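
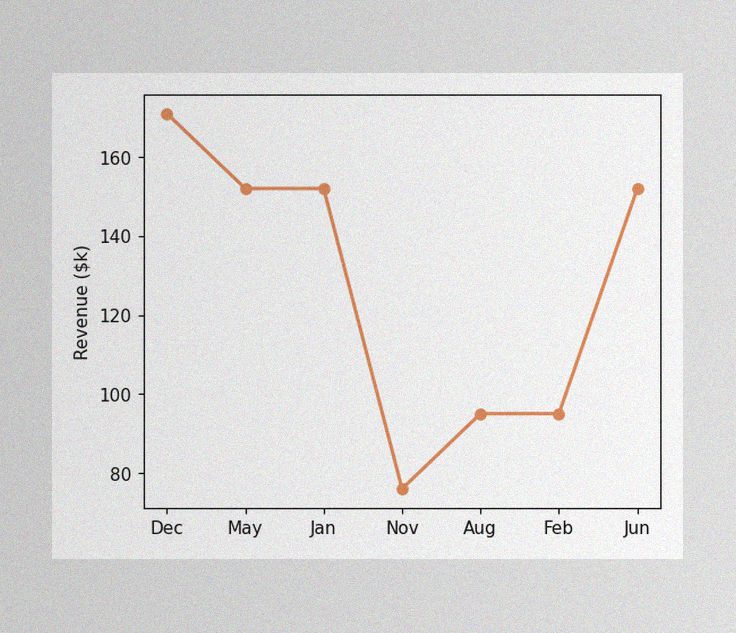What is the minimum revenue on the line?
The image has some photo noise and uneven lighting. The lowest point is at Nov, and reading across to the y-axis gives $76k.

$76k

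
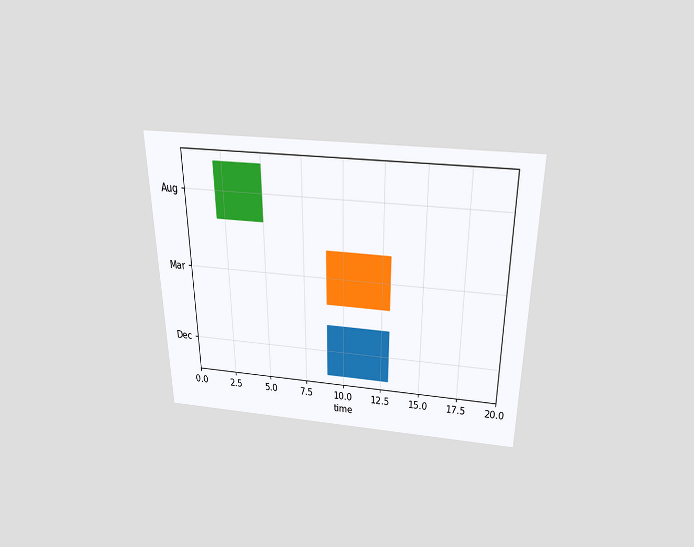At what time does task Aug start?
The chart is viewed slightly from above. The Aug bar begins at t=2.

2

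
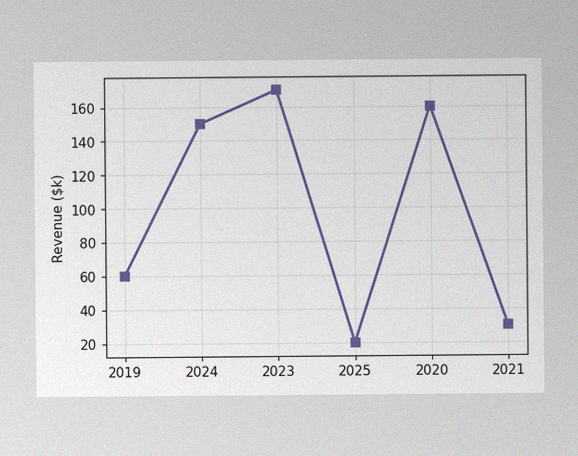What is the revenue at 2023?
The image has some photo noise and uneven lighting. At 2023, the line is at $170k.

$170k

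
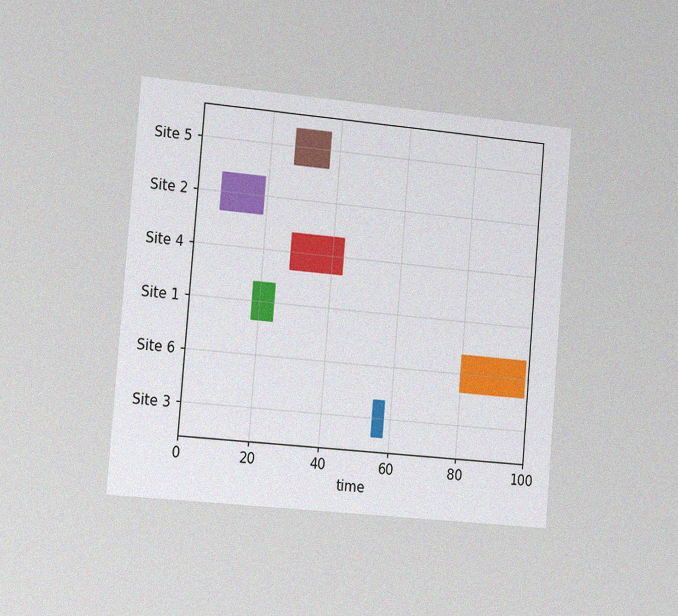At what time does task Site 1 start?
The chart is tilted about 5° clockwise and viewed slightly from the left, with some photo noise. The Site 1 bar begins at t=18.

18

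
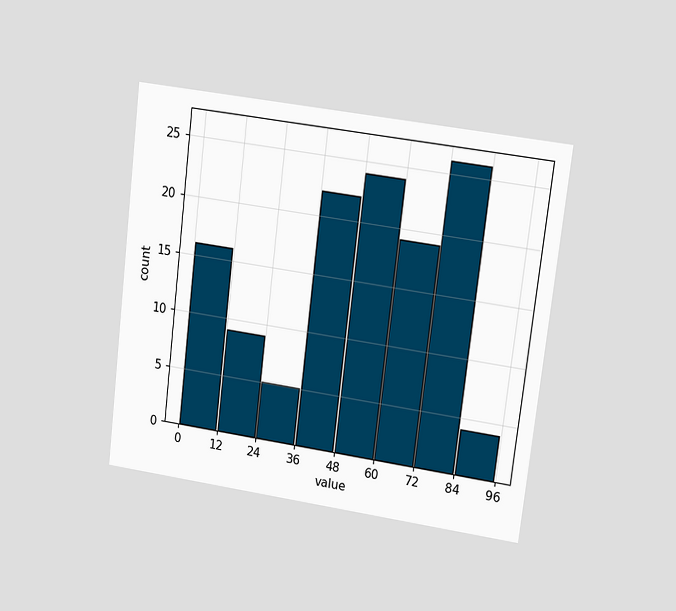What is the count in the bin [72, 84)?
The chart is tilted about 7° clockwise and viewed at a slight angle. The [72, 84) bin has height 26.

26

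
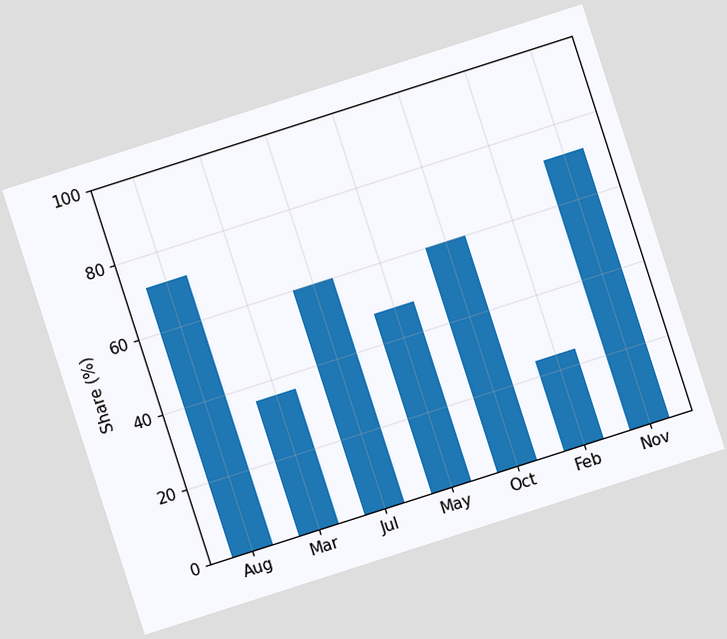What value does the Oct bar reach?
The chart is tilted about 18° counter-clockwise. Reading along the chart's y-axis, the Oct bar reaches 60%.

60%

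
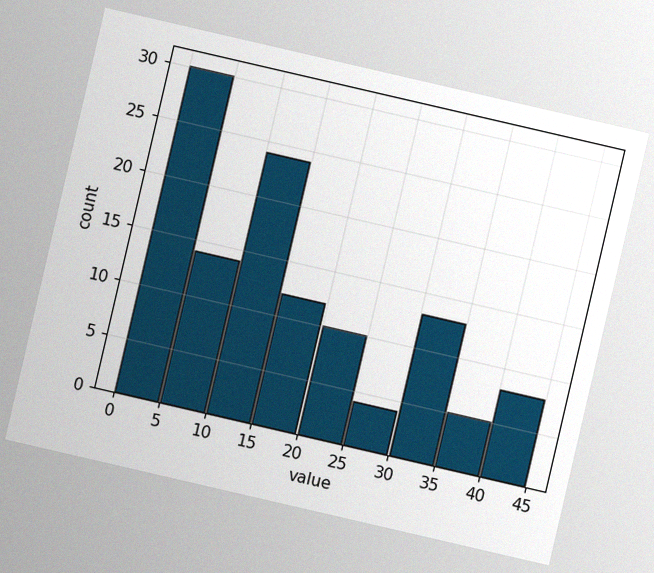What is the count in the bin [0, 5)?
30

The chart is tilted about 13° clockwise, with some photo noise. The [0, 5) bin has height 30.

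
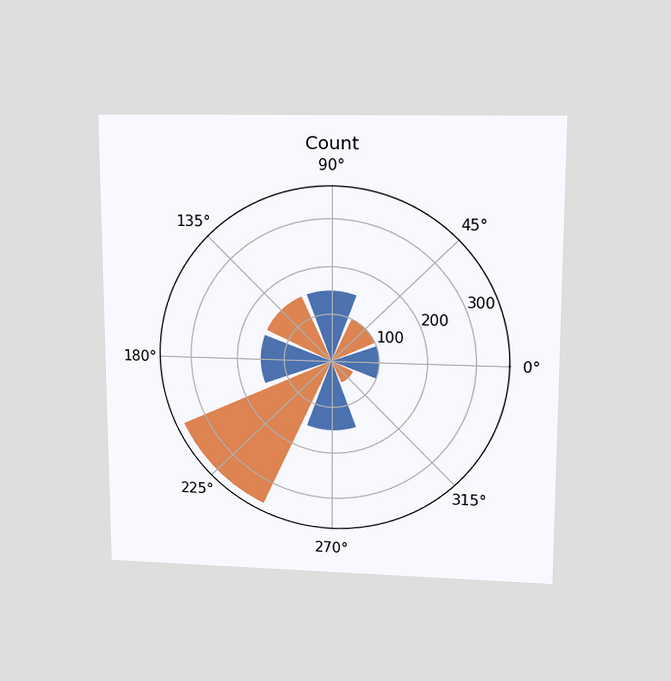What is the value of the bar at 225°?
350

The chart is viewed at a slight angle. The bar at 225° reaches 350 on the radial axis.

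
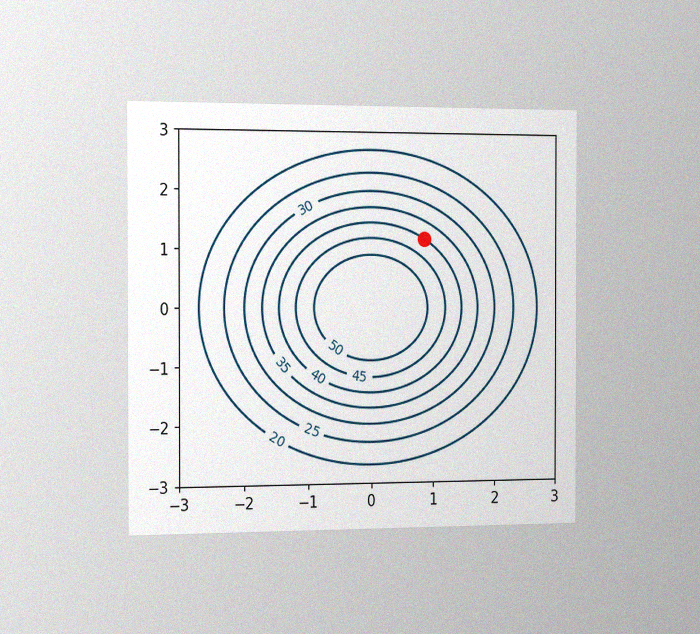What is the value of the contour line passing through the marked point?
40

The chart is viewed slightly from the left, with some photo noise. The marked point sits on the contour labelled 40.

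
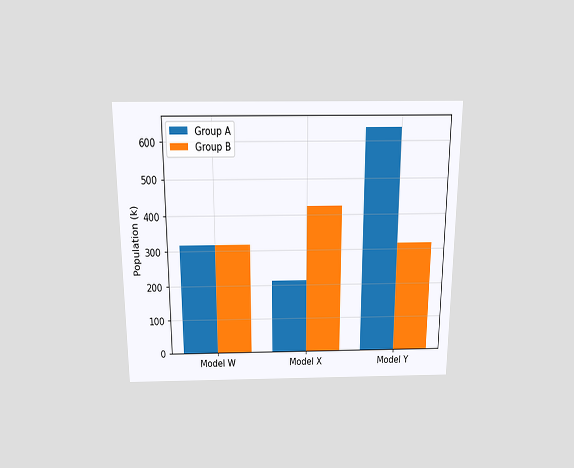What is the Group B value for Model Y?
318k

The chart is viewed slightly from above. The Group B bar at Model Y reaches 318k on the y-axis.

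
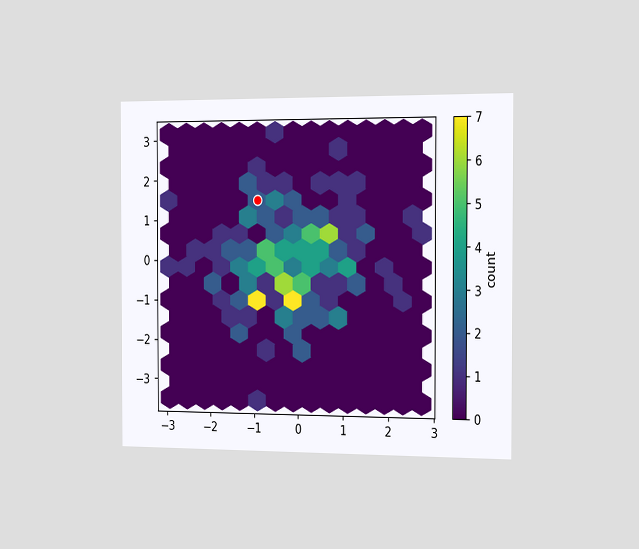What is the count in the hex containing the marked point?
The chart is viewed slightly from the right. The marked hex reads 2 on the colorbar.

2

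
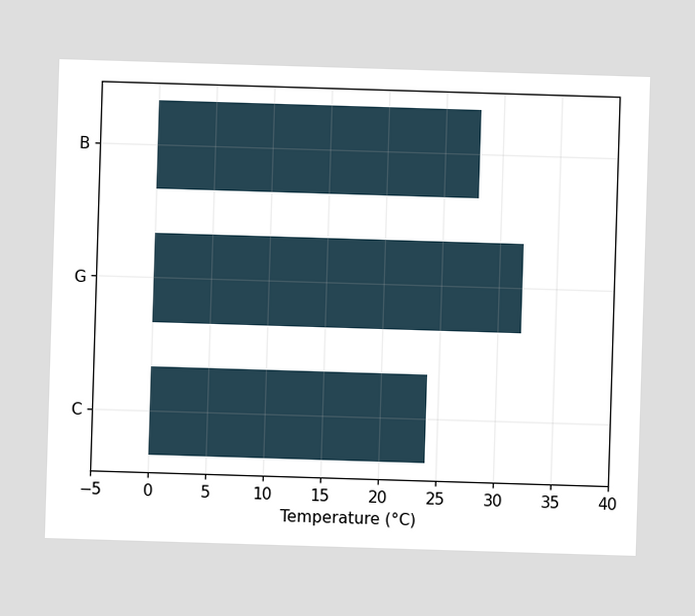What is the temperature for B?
28°C

Reading along the chart's x-axis, the B bar reaches 28°C.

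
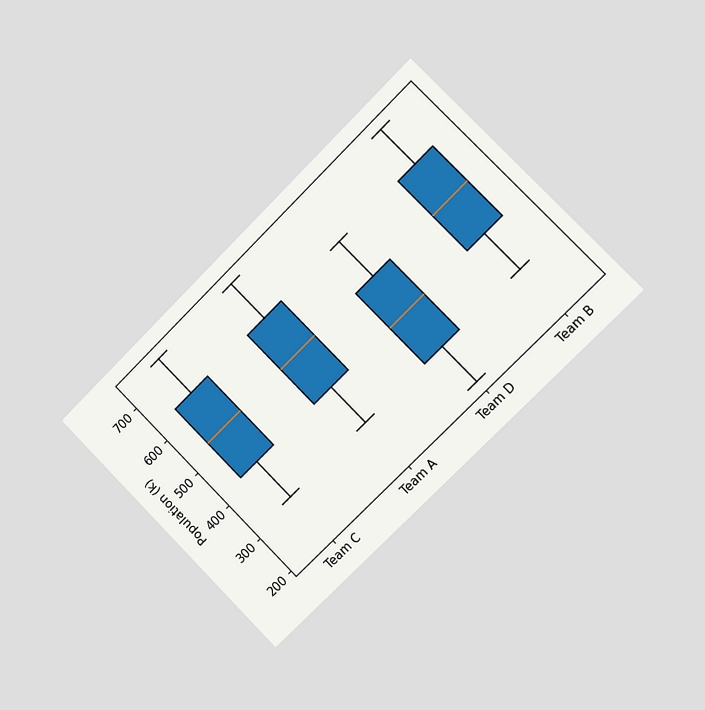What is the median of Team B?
530k

The chart is tilted about 45° counter-clockwise and viewed slightly from the right. The median line in the Team B box sits at 530k.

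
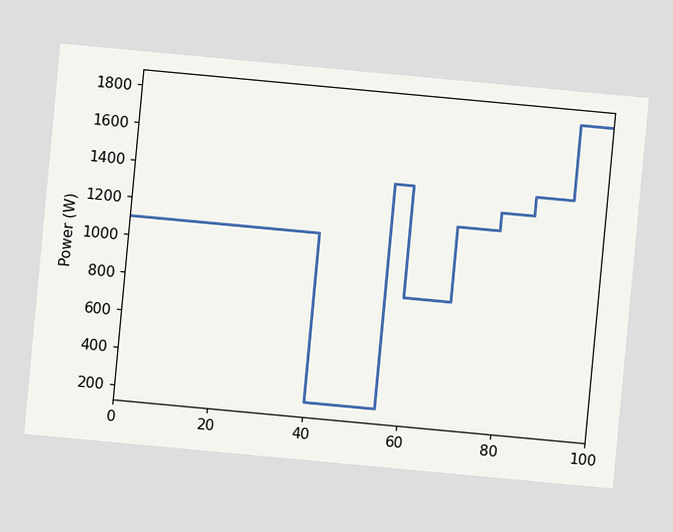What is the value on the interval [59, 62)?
The chart is tilted about 5° clockwise. On [59, 62) the step sits at 800W.

800W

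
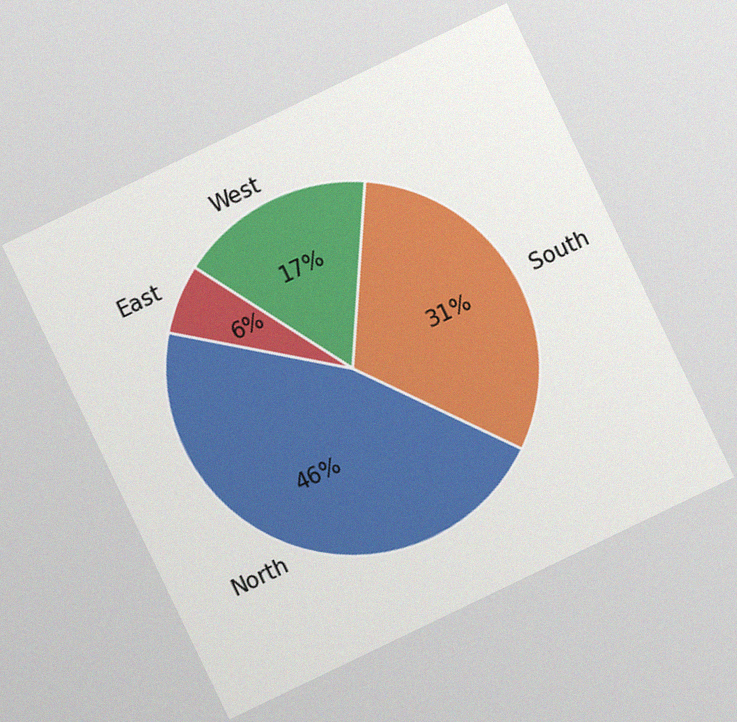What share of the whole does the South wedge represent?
The chart is tilted about 26° counter-clockwise, with some photo noise. The South slice takes up 31% of the pie.

31%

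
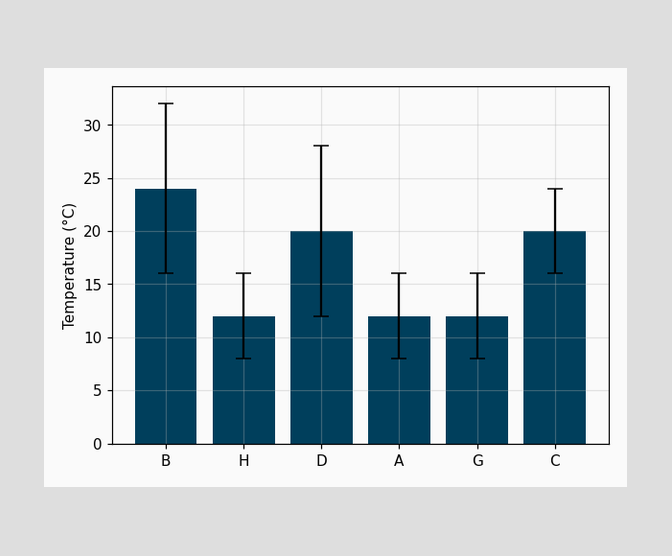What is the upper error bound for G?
16°C

The G bar's upper whisker reaches 16°C.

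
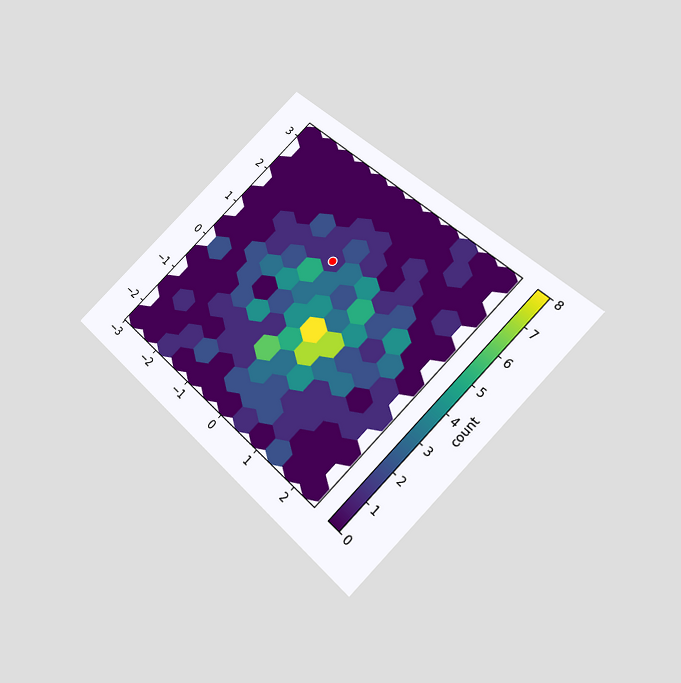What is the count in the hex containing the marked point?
The chart is tilted about 45° clockwise and viewed slightly from below. The marked hex reads 1 on the colorbar.

1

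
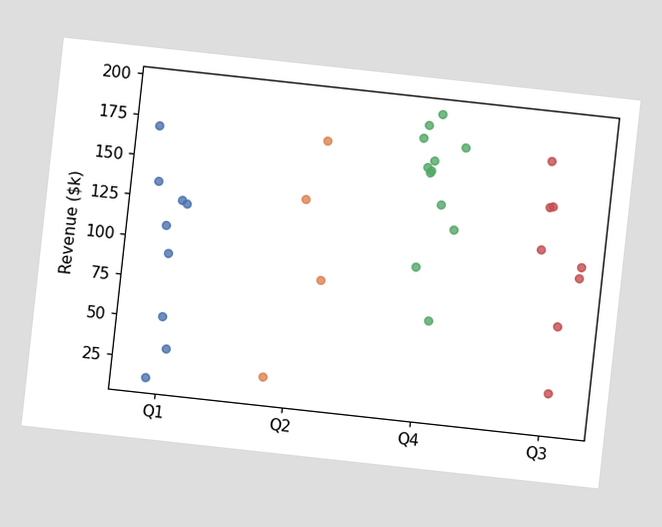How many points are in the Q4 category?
The chart is tilted about 6° clockwise. Counting the markers in the Q4 column gives 12.

12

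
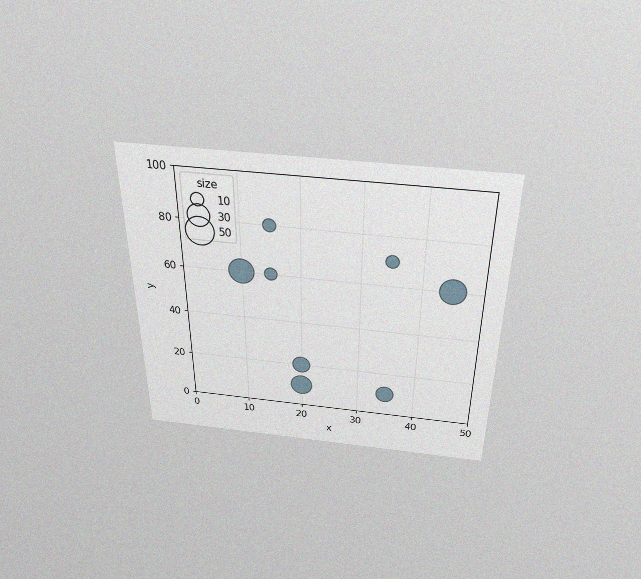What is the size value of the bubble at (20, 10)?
The chart is viewed slightly from above, with some photo noise. Matching the bubble at (20, 10) against the size legend gives 30.

30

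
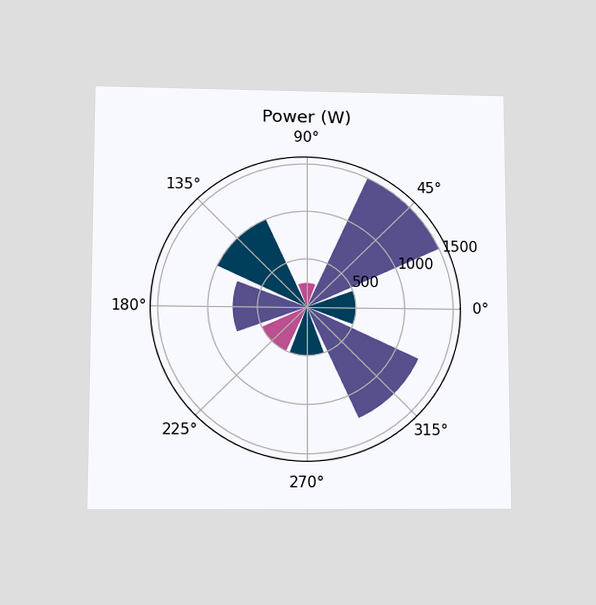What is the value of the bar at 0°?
The chart is viewed slightly from below. The bar at 0° reaches 500W on the radial axis.

500W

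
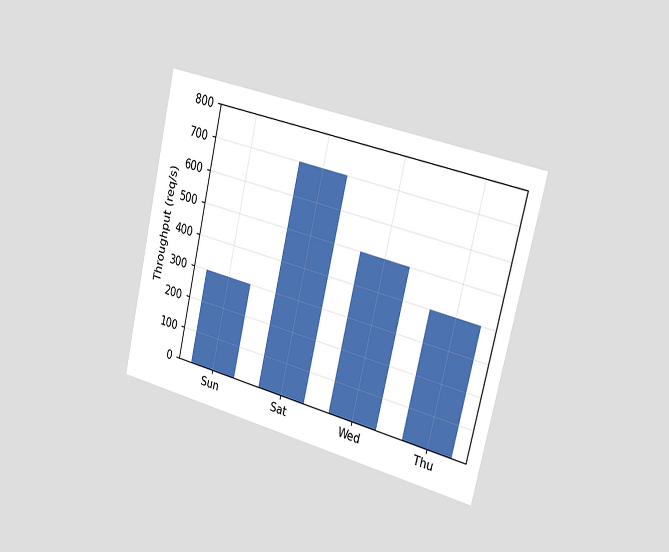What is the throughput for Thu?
The chart is tilted about 13° clockwise and viewed slightly from the right. Reading along the chart's y-axis, the Thu bar reaches 400req/s.

400req/s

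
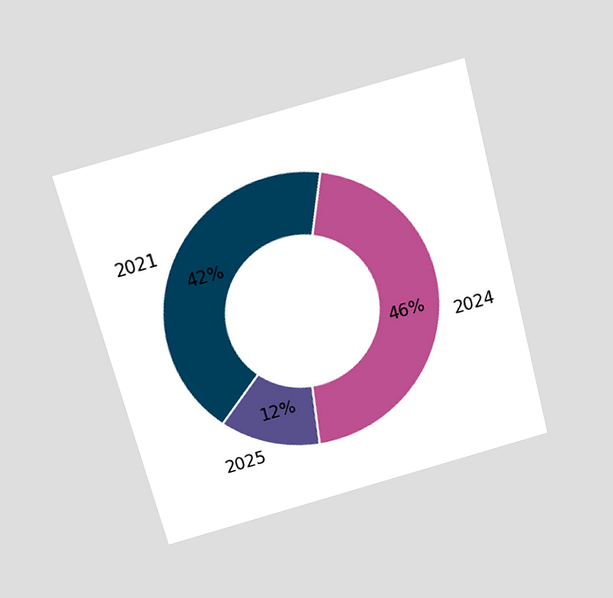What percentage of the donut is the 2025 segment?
12%

The chart is tilted about 15° counter-clockwise and viewed slightly from above. The 2025 segment takes up 12% of the ring.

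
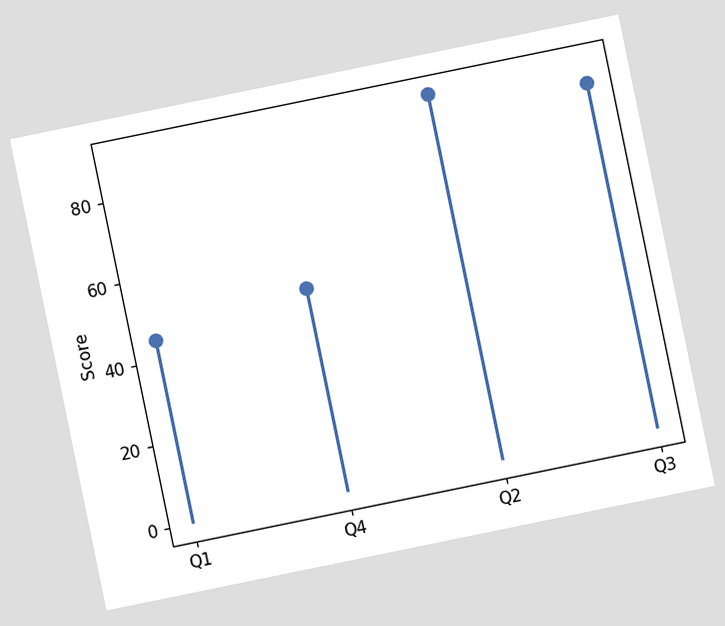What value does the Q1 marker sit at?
45

The chart is tilted about 12° counter-clockwise. The Q1 marker sits at 45.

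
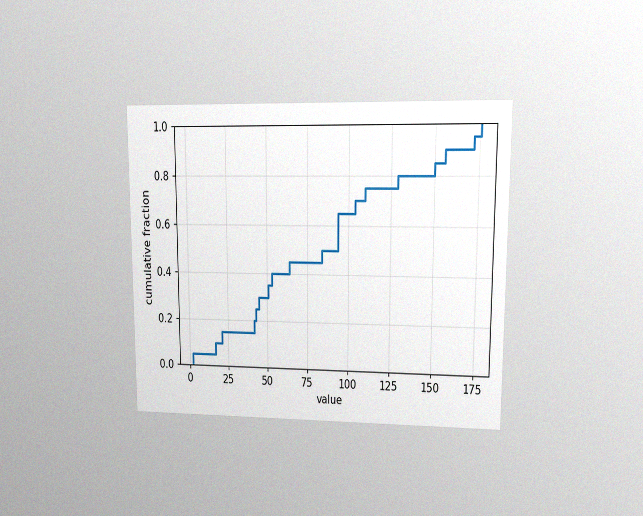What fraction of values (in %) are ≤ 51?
The chart is viewed at a slight angle, with some photo noise. At x=51 the ECDF step is at 35%.

35%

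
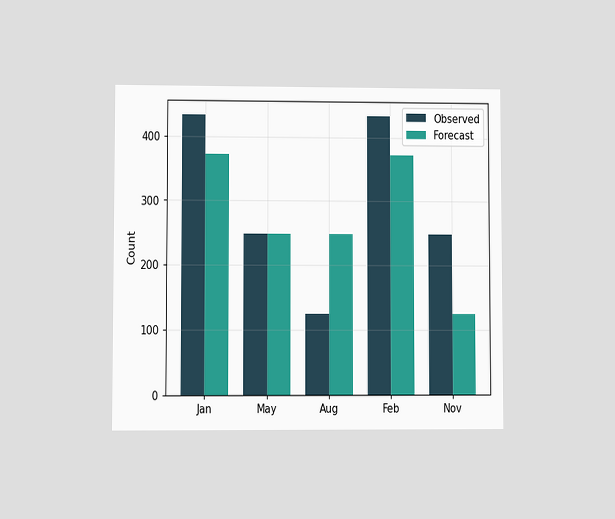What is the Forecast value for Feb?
372

The chart is viewed at a slight angle. The Forecast bar at Feb reaches 372 on the y-axis.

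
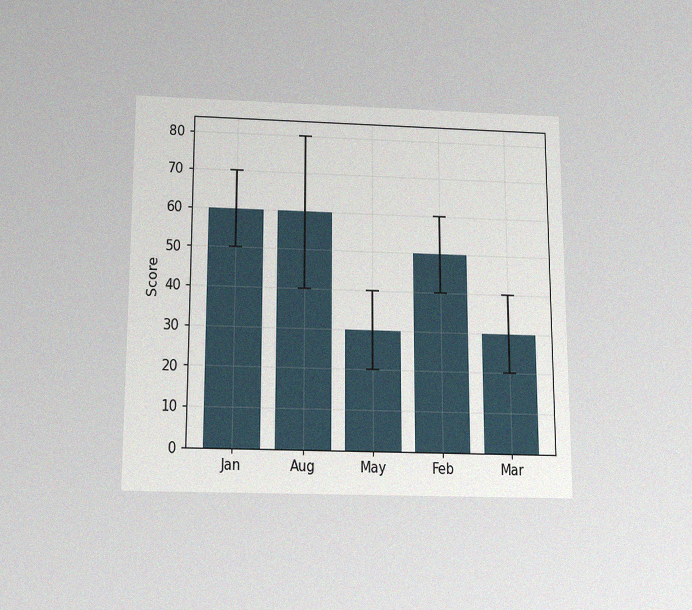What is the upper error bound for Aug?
80

The chart is viewed slightly from below, with some photo noise. The Aug bar's upper whisker reaches 80.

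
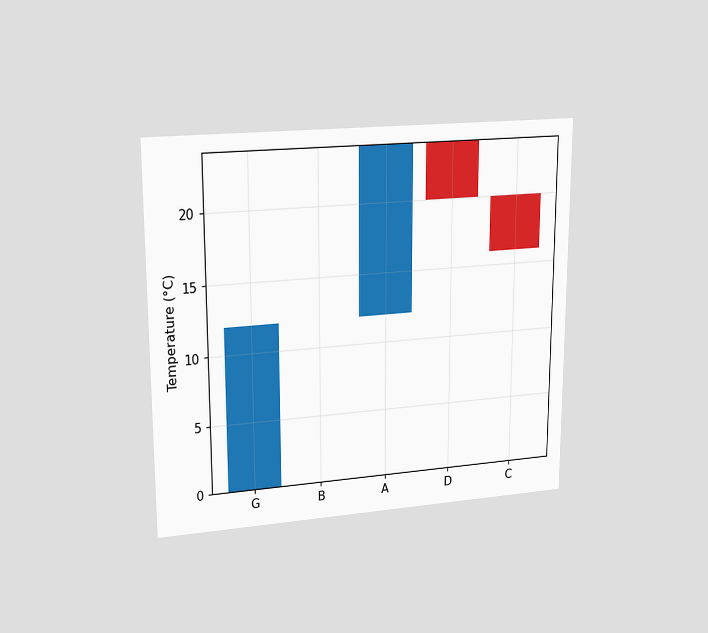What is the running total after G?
12°C

The chart is viewed at a slight angle. After G the running total reaches 12°C.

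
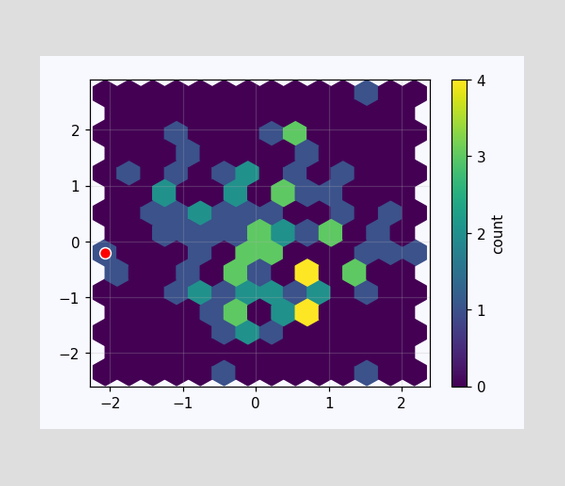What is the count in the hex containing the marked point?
The marked hex reads 1 on the colorbar.

1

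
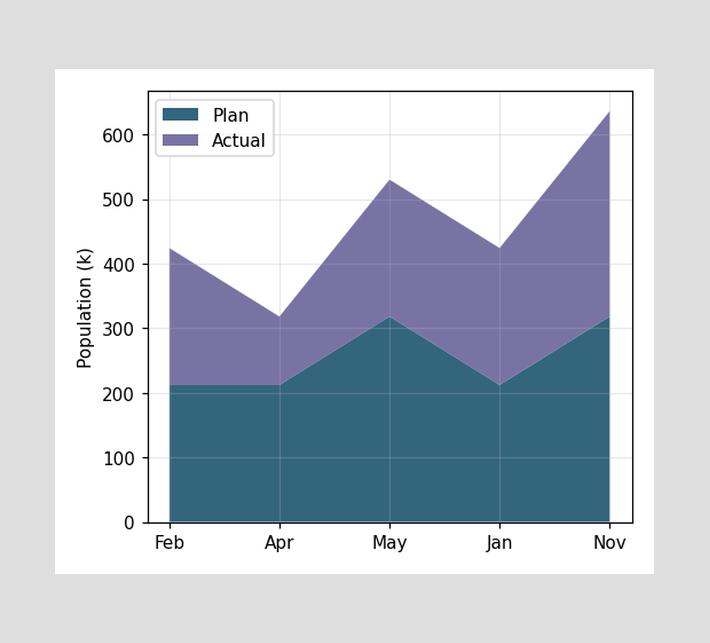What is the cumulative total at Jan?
424k

The stacked total at Jan reaches 424k.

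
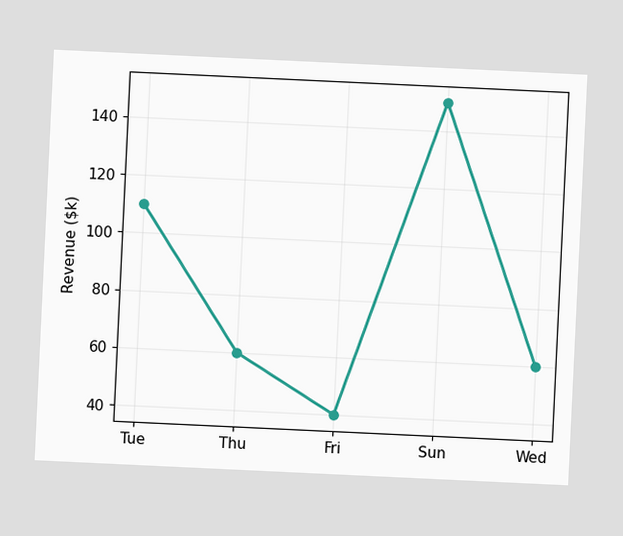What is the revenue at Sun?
The chart is tilted about 3° clockwise. At Sun, the line is at $150k.

$150k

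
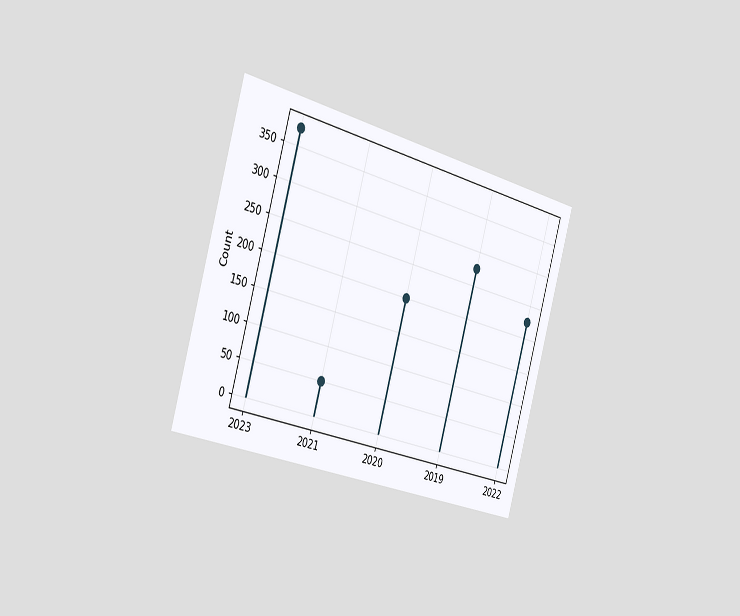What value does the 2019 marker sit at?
The chart is tilted about 16° clockwise and viewed slightly from the left. The 2019 marker sits at 275.

275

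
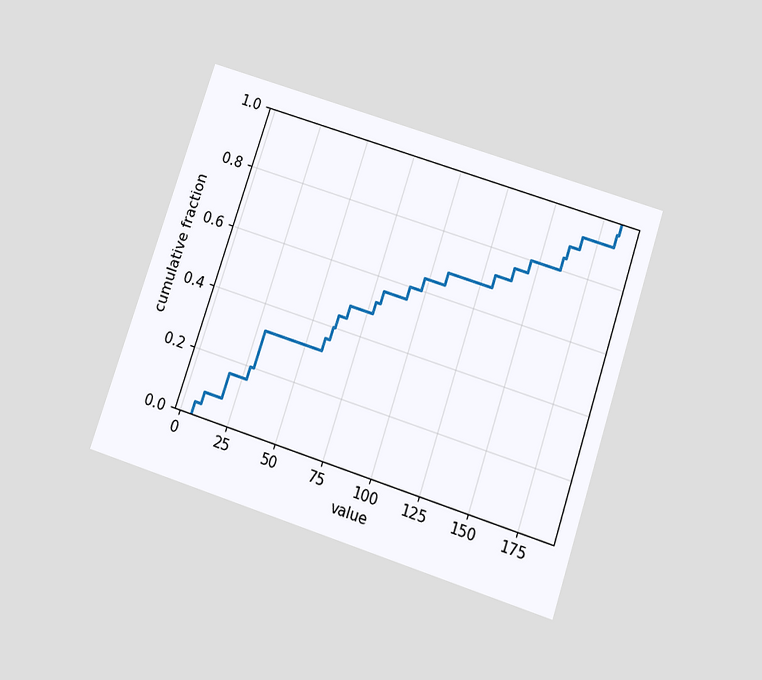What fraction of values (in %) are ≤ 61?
40%

The chart is tilted about 18° clockwise and viewed slightly from below. At x=61 the ECDF step is at 40%.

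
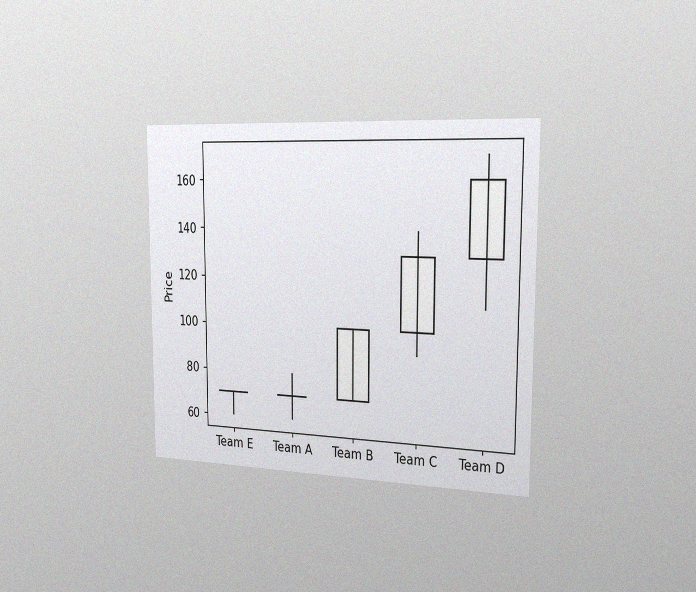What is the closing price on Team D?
The chart is viewed slightly from the right, with some photo noise. The Team D candle closes at 160.

160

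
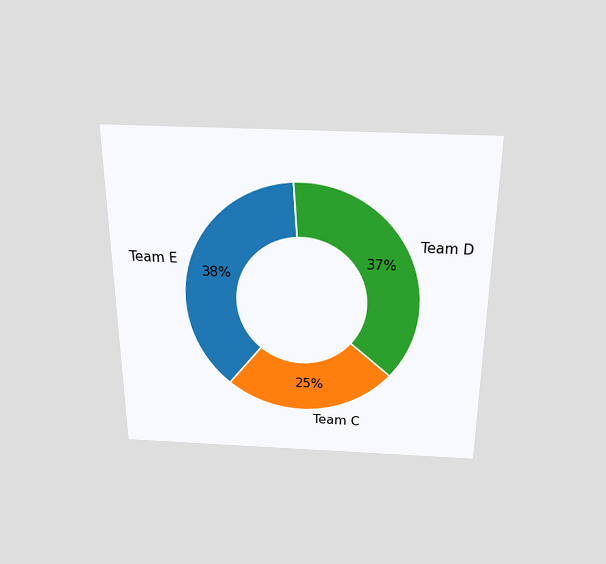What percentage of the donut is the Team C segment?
25%

The chart is viewed slightly from above. The Team C segment takes up 25% of the ring.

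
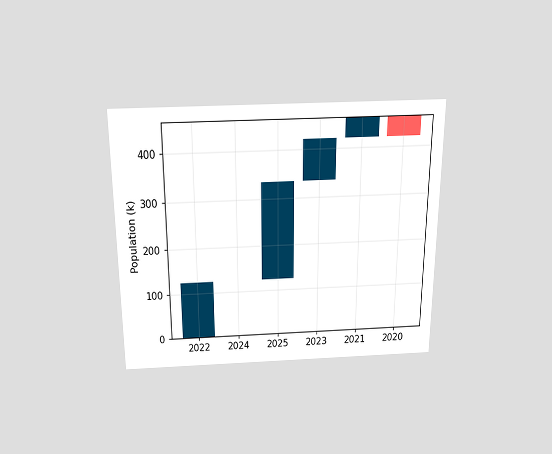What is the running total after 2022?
126k

The chart is viewed slightly from above. After 2022 the running total reaches 126k.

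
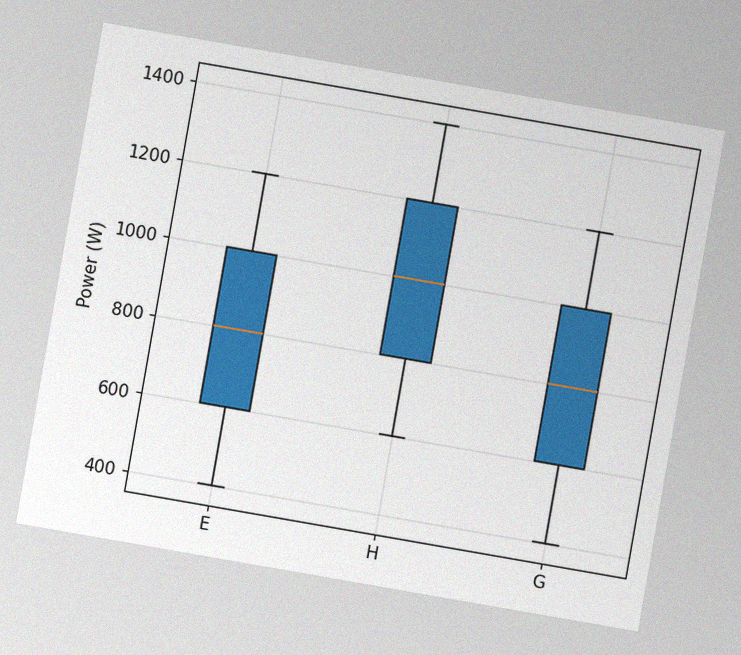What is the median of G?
The chart is tilted about 10° clockwise, with some photo noise. The median line in the G box sits at 800W.

800W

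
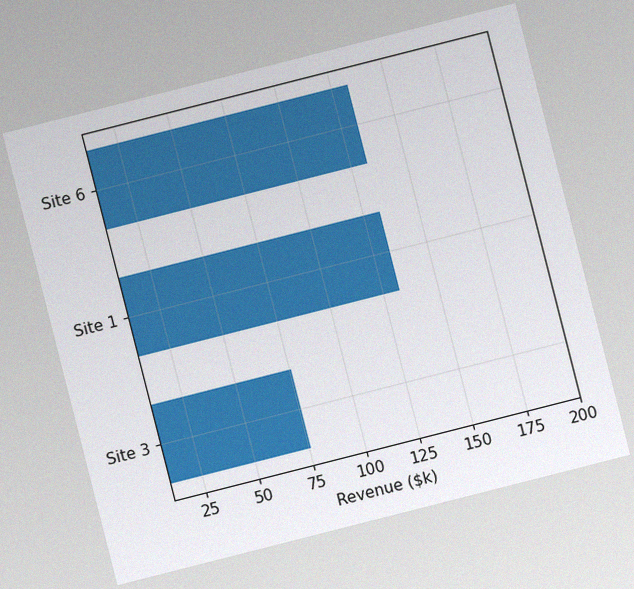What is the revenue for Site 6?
$133k

The chart is tilted about 14° counter-clockwise, with some photo noise. Reading along the chart's x-axis, the Site 6 bar reaches $133k.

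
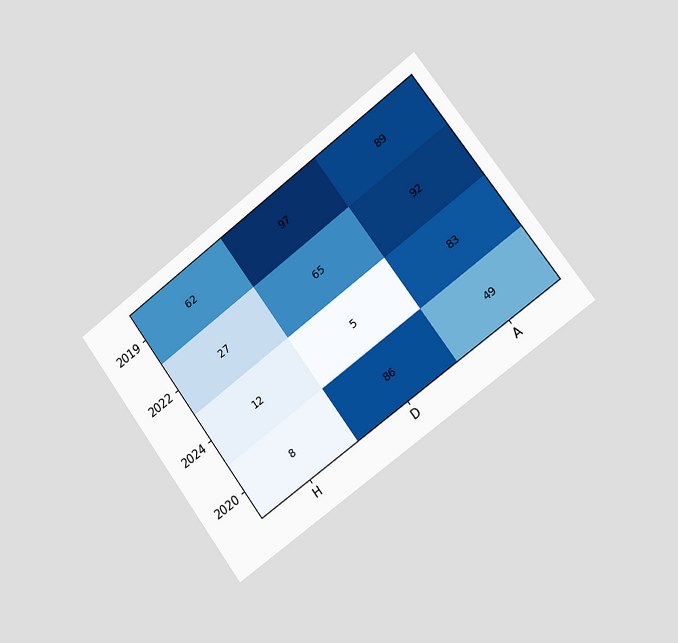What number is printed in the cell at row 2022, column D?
65

The chart is tilted about 37° counter-clockwise and viewed slightly from the right. The (2022, D) cell reads 65.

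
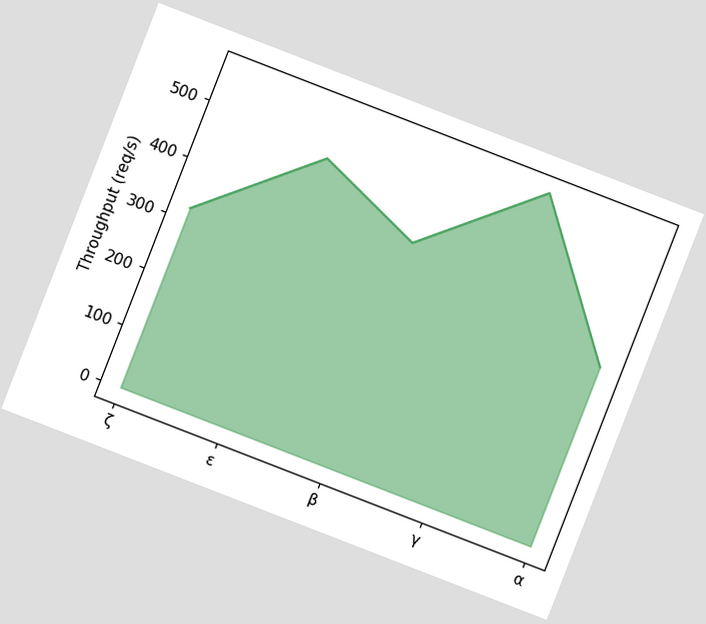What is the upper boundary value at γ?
The chart is tilted about 21° clockwise. At γ the upper boundary is at 560req/s.

560req/s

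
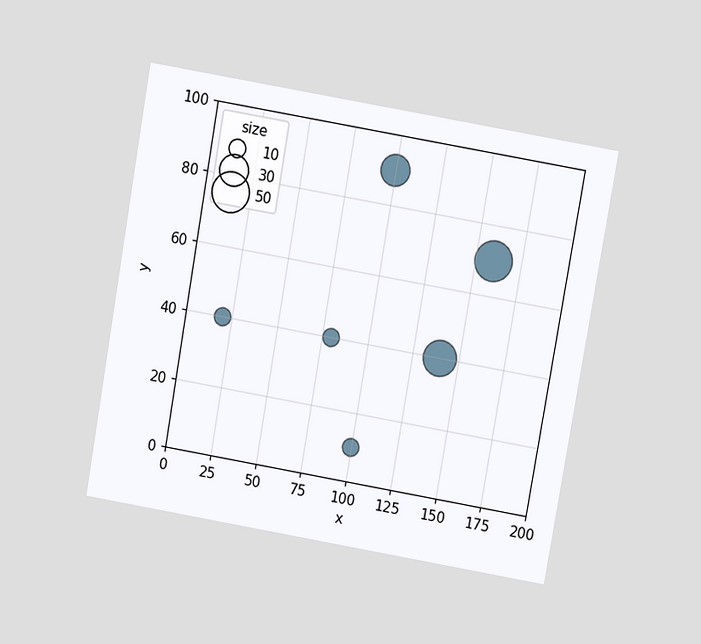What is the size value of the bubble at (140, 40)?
40

The chart is tilted about 10° clockwise and viewed slightly from above. Matching the bubble at (140, 40) against the size legend gives 40.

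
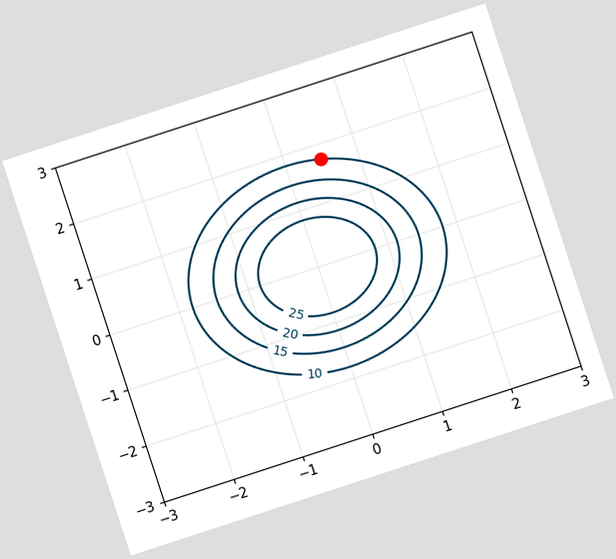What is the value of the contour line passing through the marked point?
The chart is tilted about 18° counter-clockwise. The marked point sits on the contour labelled 10.

10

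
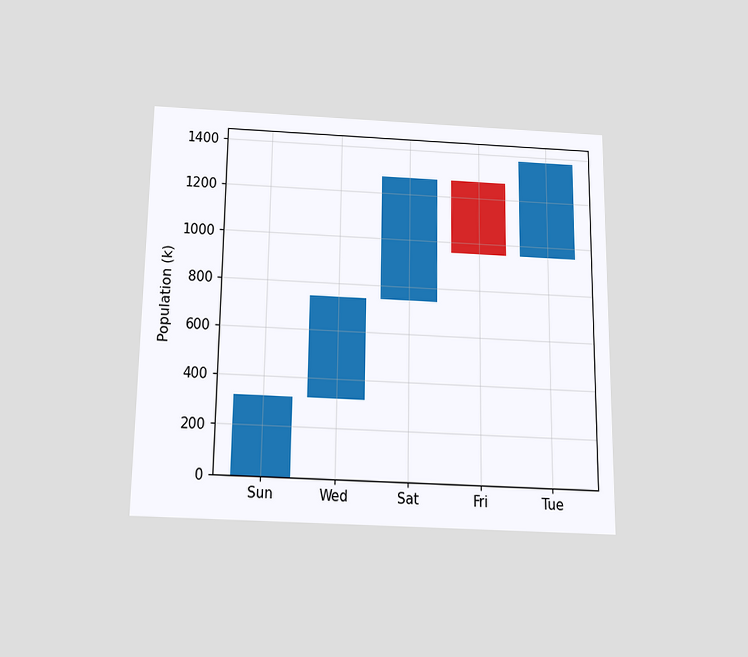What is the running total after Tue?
The chart is viewed slightly from below. After Tue the running total reaches 1378k.

1378k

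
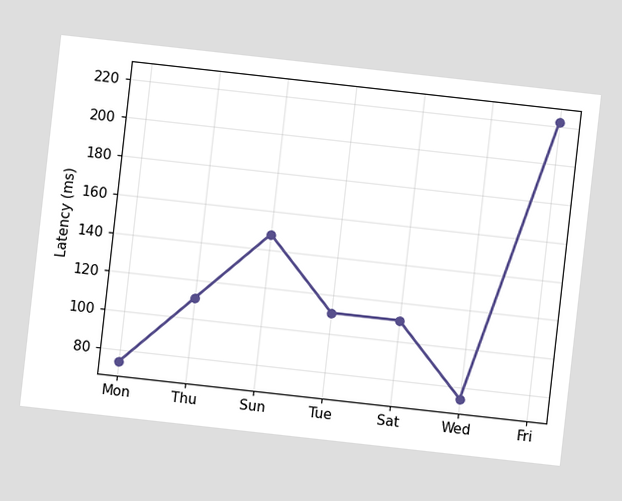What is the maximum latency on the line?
The chart is tilted about 6° clockwise. The highest point is at Fri, and reading across to the y-axis gives 222ms.

222ms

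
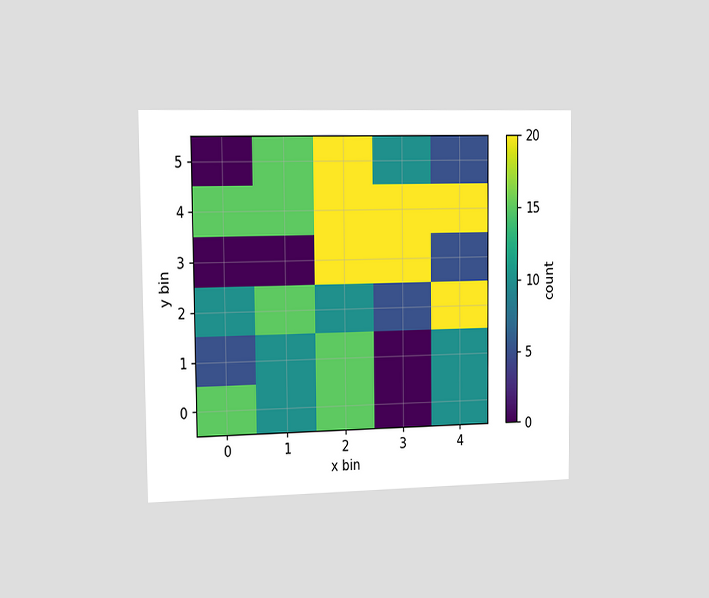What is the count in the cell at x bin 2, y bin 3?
20

The chart is viewed slightly from the left. Matching the cell (2, 3) against the colorbar gives 20.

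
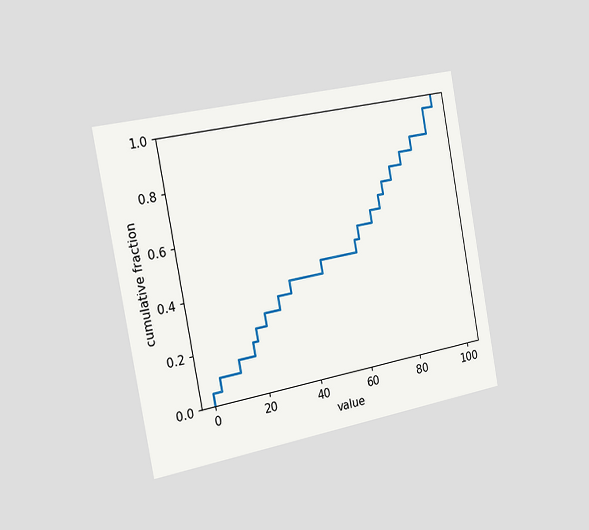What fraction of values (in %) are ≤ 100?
100%

The chart is tilted about 10° counter-clockwise and viewed slightly from the left. At x=100 the ECDF step is at 100%.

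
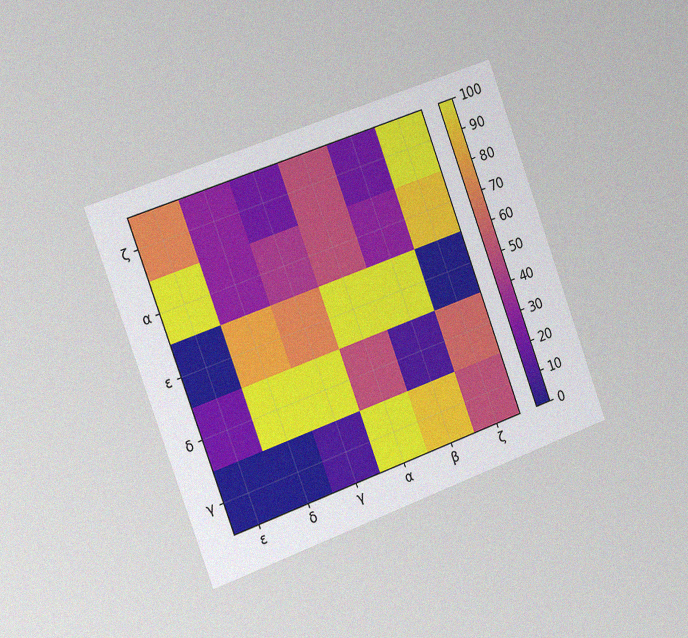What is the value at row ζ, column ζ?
The chart is tilted about 20° counter-clockwise and viewed slightly from the left, with some photo noise. Matching cell (ζ, ζ) against the colorbar gives 100.

100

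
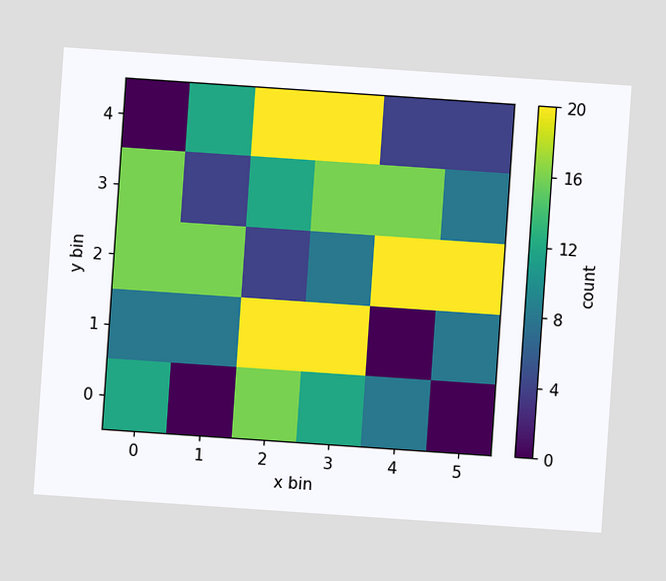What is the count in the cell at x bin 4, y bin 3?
The chart is tilted about 4° clockwise. Matching the cell (4, 3) against the colorbar gives 16.

16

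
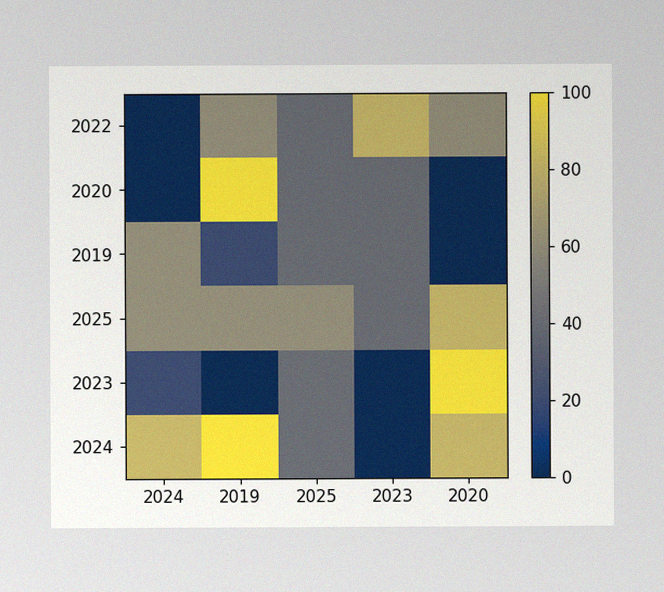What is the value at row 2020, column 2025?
40

The image has some photo noise and uneven lighting. Matching cell (2020, 2025) against the colorbar gives 40.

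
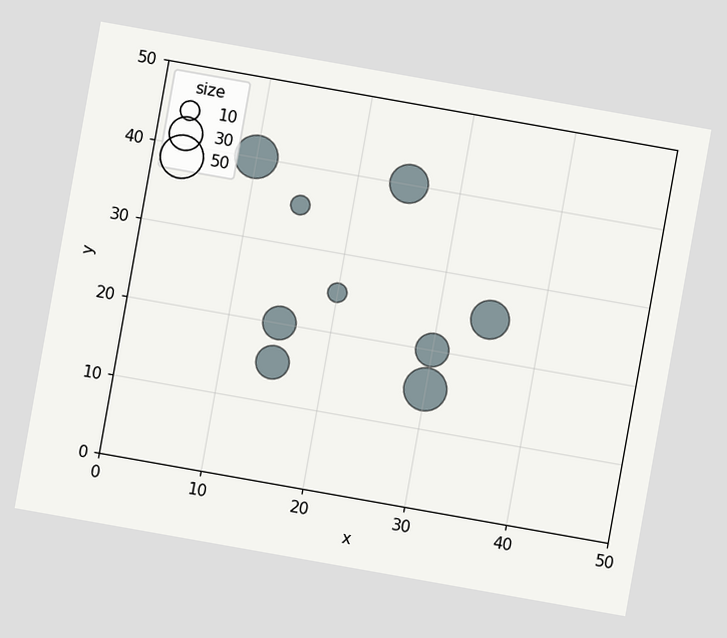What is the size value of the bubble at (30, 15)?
The chart is tilted about 10° clockwise. Matching the bubble at (30, 15) against the size legend gives 50.

50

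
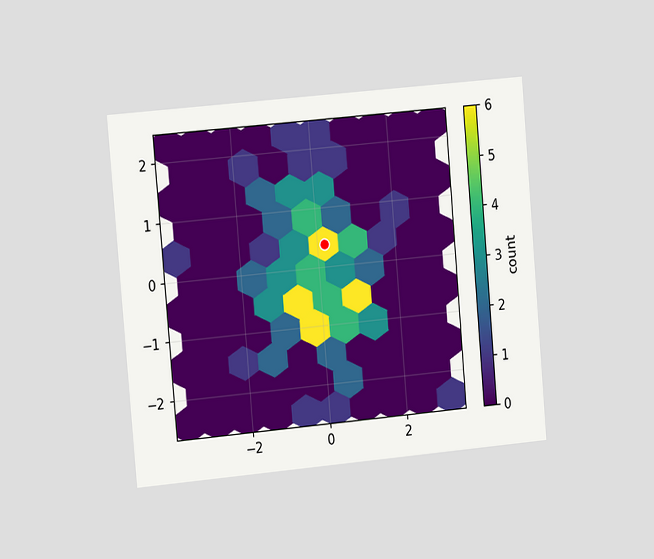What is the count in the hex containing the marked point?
6

The chart is tilted about 5° counter-clockwise and viewed slightly from the left. The marked hex reads 6 on the colorbar.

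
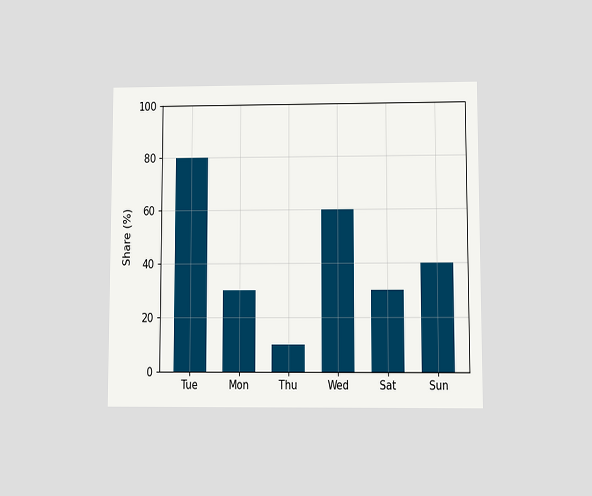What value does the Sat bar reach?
30%

The chart is viewed at a slight angle. Reading along the chart's y-axis, the Sat bar reaches 30%.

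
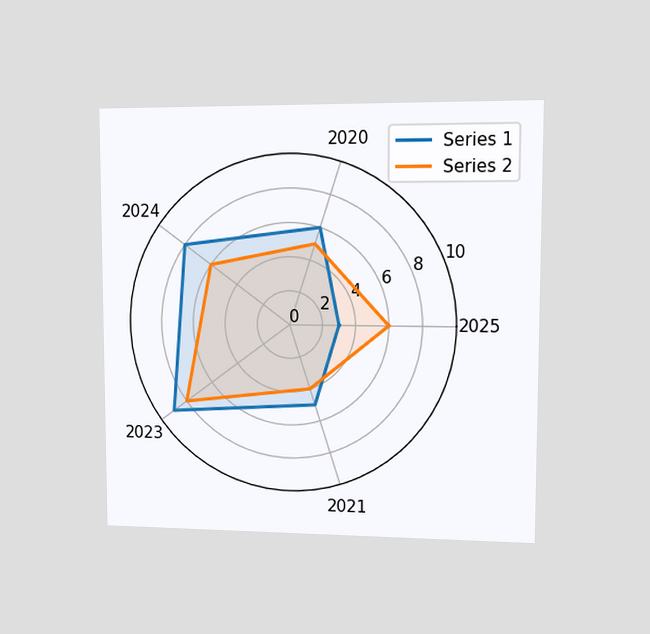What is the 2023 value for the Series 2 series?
8

The chart is viewed at a slight angle. On the 2023 axis, Series 2 reaches 8.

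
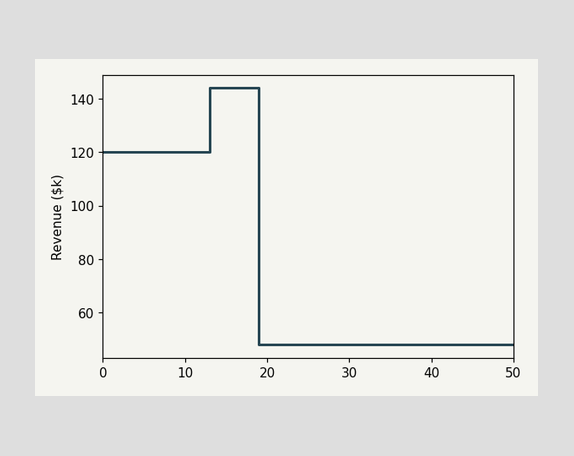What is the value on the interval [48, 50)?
On [48, 50) the step sits at $48k.

$48k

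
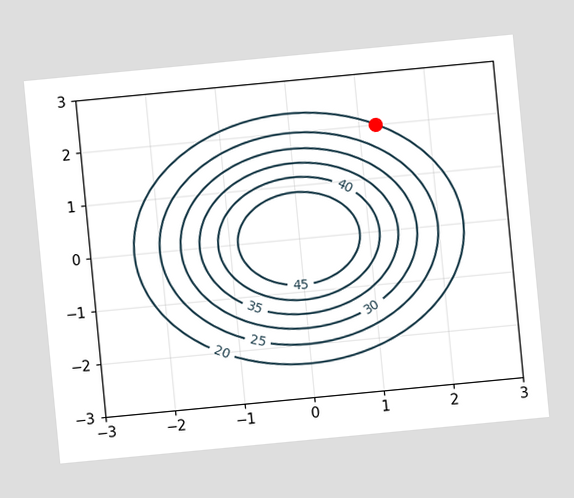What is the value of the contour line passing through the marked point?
The chart is tilted about 5° counter-clockwise. The marked point sits on the contour labelled 20.

20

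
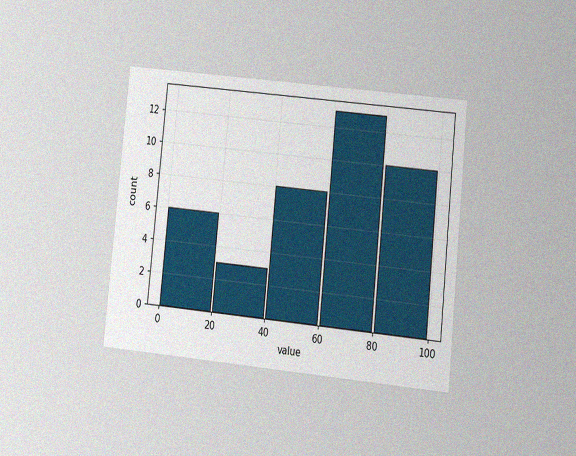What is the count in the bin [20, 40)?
3

The chart is tilted about 6° clockwise and viewed at a slight angle, with some photo noise. The [20, 40) bin has height 3.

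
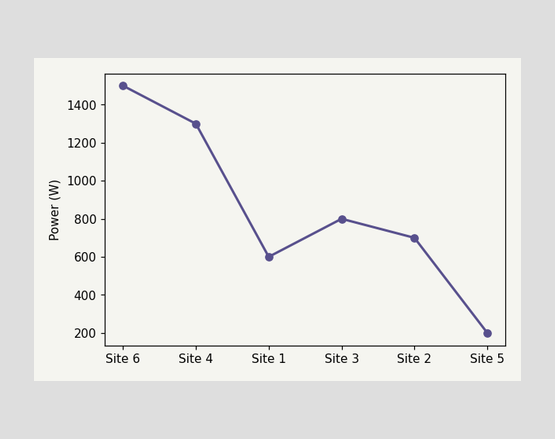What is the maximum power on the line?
1500W

The highest point is at Site 6, and reading across to the y-axis gives 1500W.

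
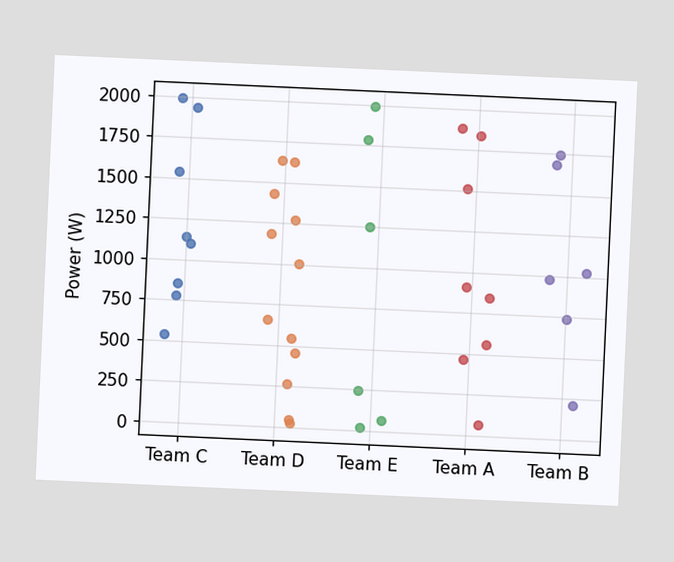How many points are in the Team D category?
The chart is tilted about 3° clockwise. Counting the markers in the Team D column gives 12.

12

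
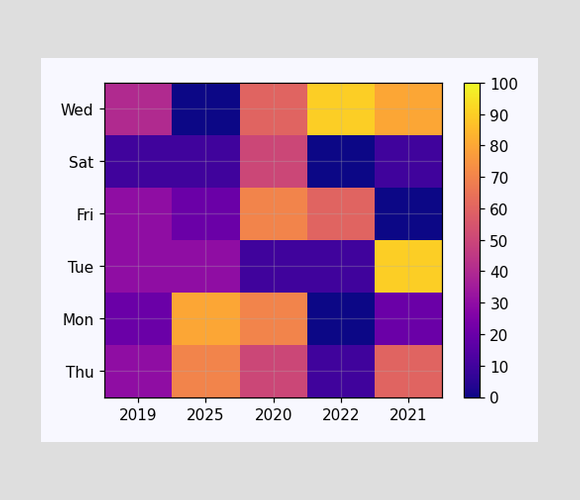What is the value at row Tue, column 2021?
90

Matching cell (Tue, 2021) against the colorbar gives 90.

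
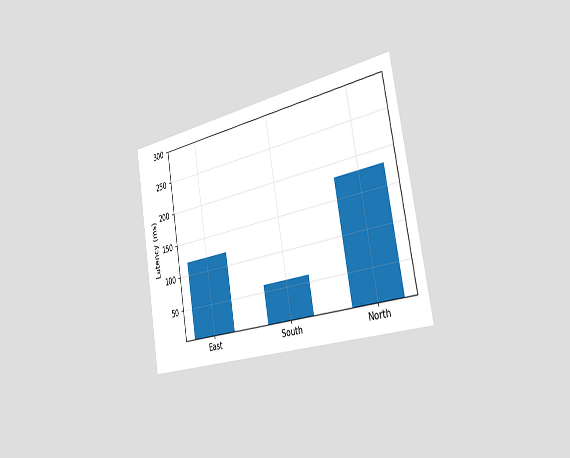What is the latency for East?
The chart is tilted about 10° counter-clockwise and viewed slightly from the right. Reading along the chart's y-axis, the East bar reaches 120ms.

120ms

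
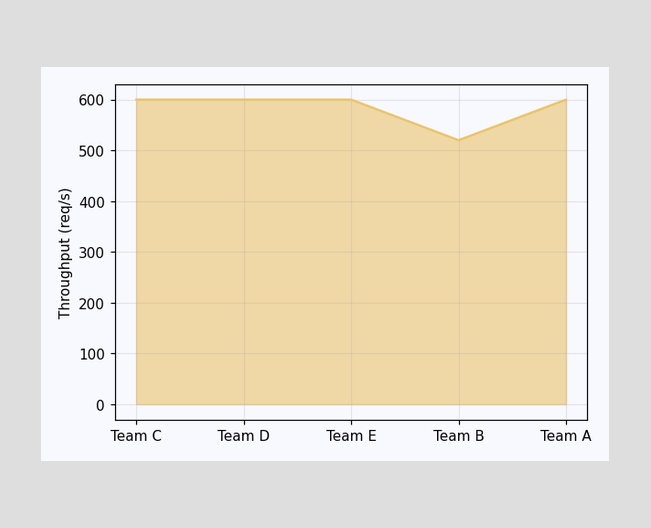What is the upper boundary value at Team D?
600req/s

At Team D the upper boundary is at 600req/s.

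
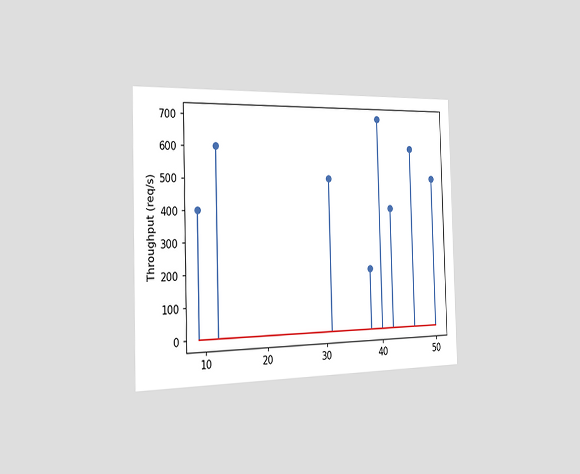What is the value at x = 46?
600req/s

The chart is viewed slightly from the left. The stem at x=46 reaches 600req/s.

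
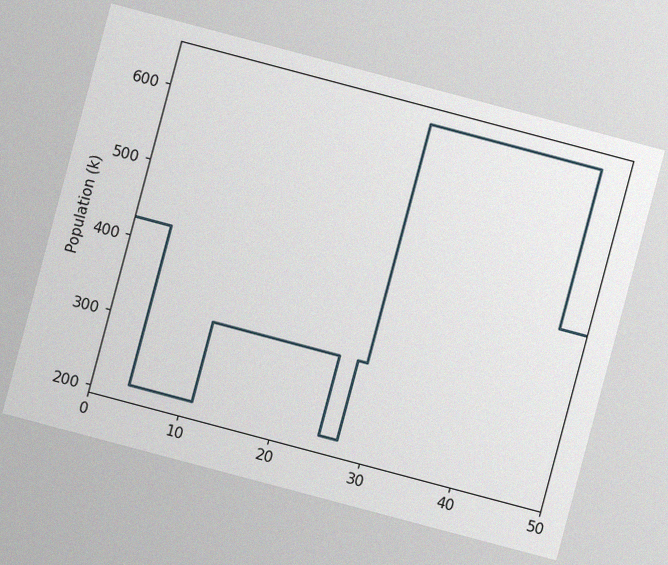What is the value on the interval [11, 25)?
318k

The chart is tilted about 15° clockwise, with some photo noise. On [11, 25) the step sits at 318k.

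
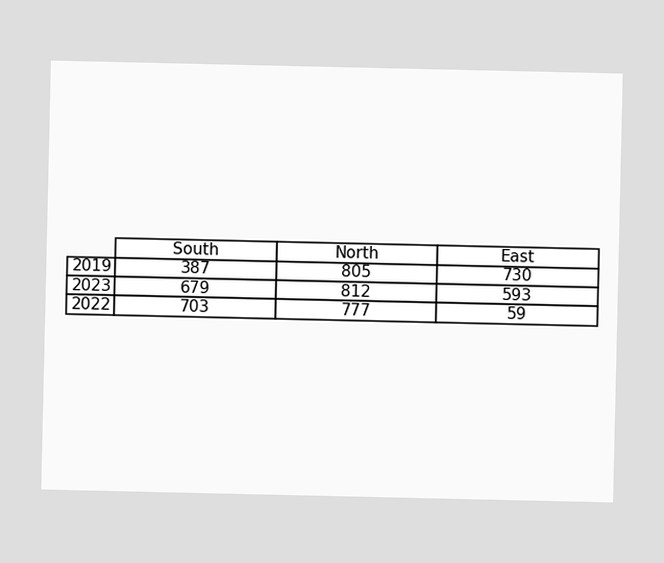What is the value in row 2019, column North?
805

The (2019, North) cell reads 805.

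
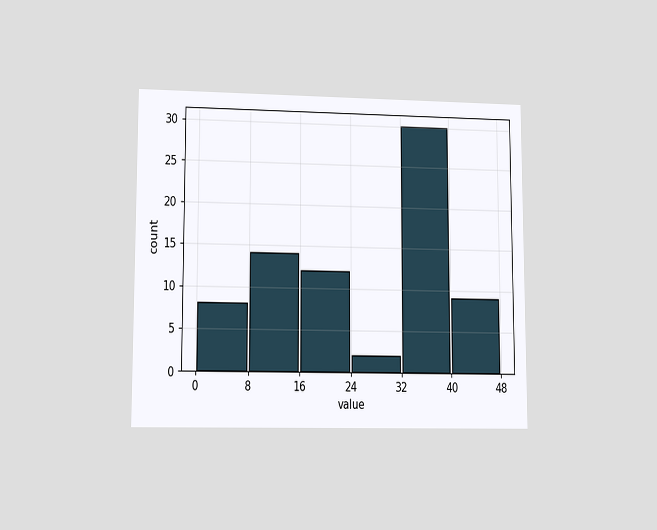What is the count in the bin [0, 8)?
The chart is viewed at a slight angle. The [0, 8) bin has height 8.

8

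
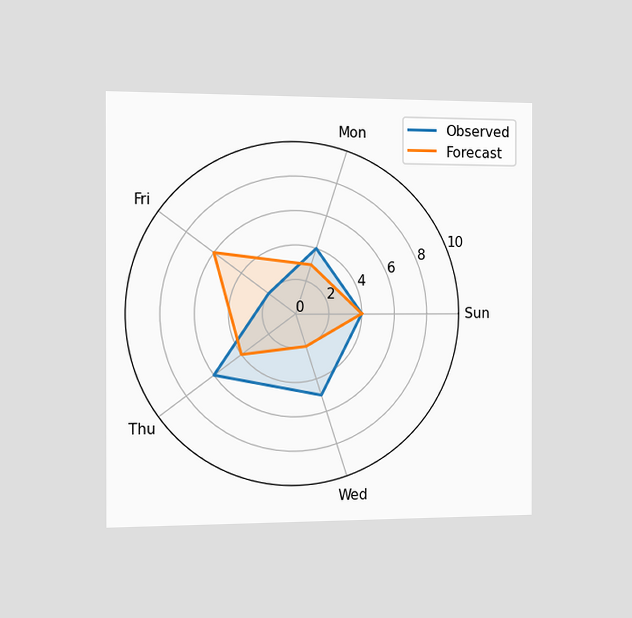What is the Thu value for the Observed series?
The chart is viewed slightly from the left. On the Thu axis, Observed reaches 6.

6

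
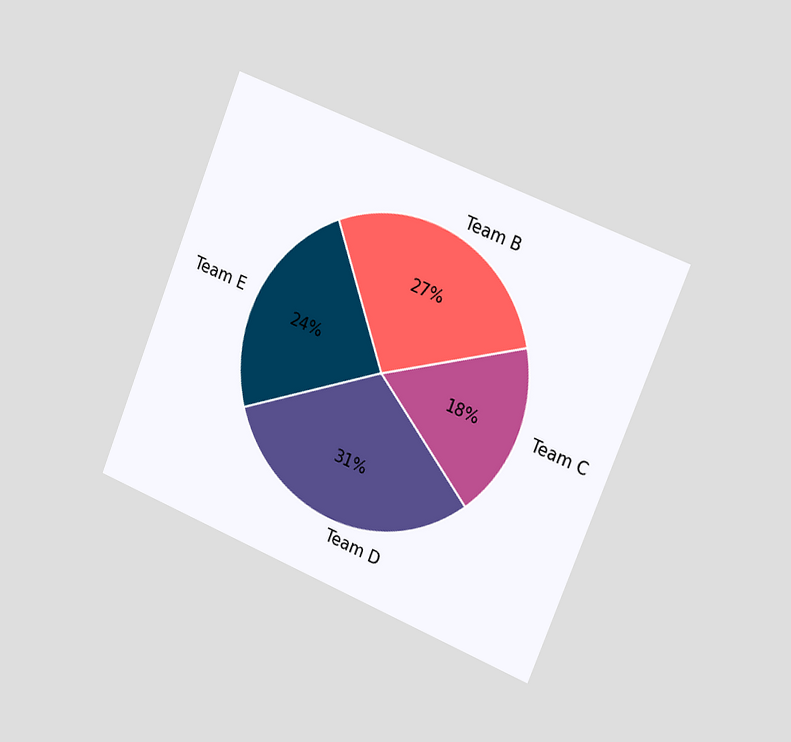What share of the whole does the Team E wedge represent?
The chart is tilted about 22° clockwise and viewed slightly from the right. The Team E slice takes up 24% of the pie.

24%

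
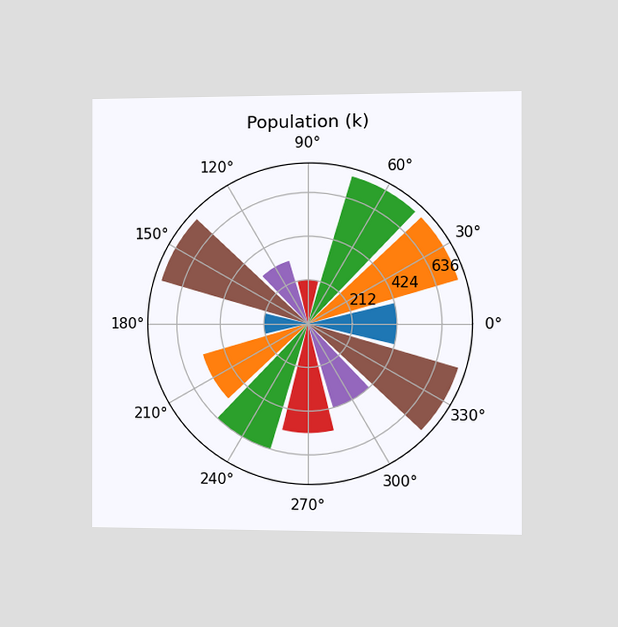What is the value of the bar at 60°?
742k

The chart is viewed slightly from the right. The bar at 60° reaches 742k on the radial axis.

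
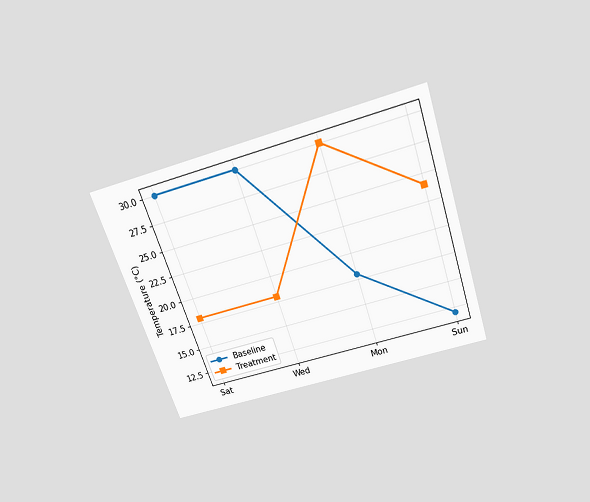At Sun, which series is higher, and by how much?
Treatment, by 12°C

The chart is tilted about 18° counter-clockwise and viewed slightly from above. At Sun, Treatment sits above the other line by 12°C.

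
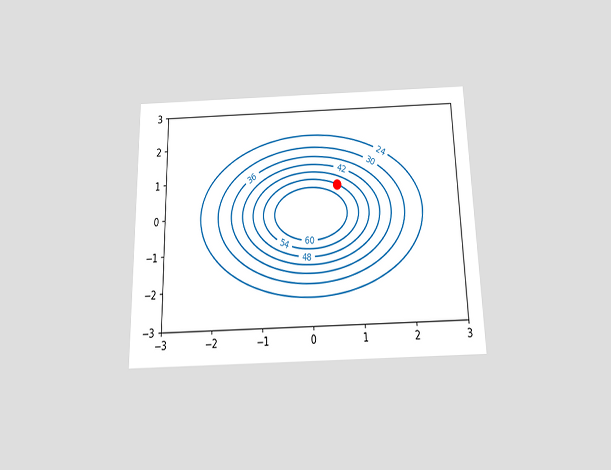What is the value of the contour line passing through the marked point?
The chart is viewed slightly from below. The marked point sits on the contour labelled 54.

54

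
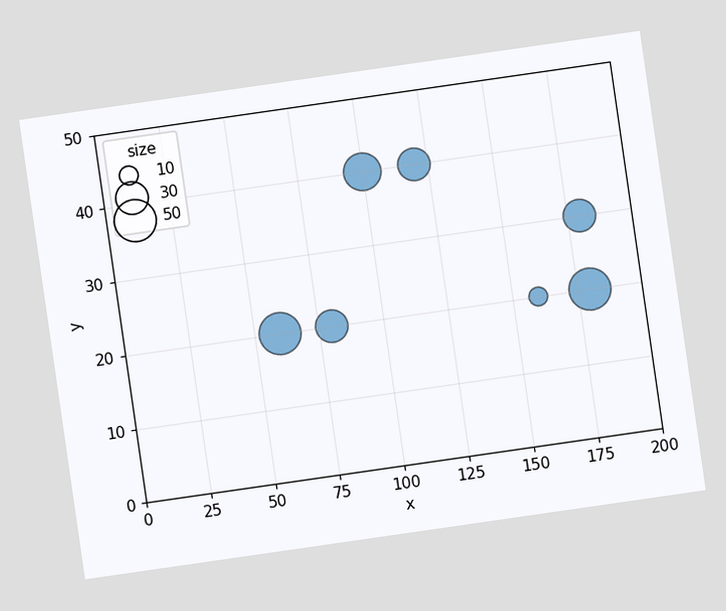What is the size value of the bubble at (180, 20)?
50

The chart is tilted about 8° counter-clockwise. Matching the bubble at (180, 20) against the size legend gives 50.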